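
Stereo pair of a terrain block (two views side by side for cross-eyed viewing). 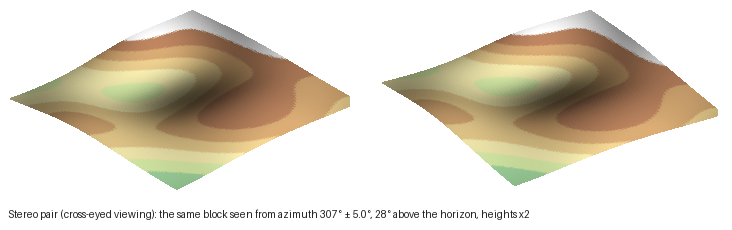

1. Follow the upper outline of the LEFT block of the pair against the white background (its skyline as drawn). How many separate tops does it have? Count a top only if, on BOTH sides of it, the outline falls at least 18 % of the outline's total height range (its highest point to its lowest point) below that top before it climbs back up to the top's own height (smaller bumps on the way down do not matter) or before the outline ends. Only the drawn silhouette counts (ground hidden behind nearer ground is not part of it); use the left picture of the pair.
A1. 1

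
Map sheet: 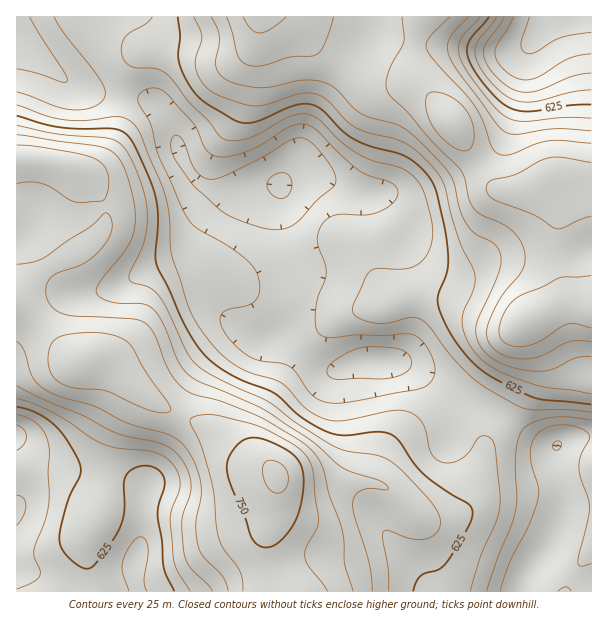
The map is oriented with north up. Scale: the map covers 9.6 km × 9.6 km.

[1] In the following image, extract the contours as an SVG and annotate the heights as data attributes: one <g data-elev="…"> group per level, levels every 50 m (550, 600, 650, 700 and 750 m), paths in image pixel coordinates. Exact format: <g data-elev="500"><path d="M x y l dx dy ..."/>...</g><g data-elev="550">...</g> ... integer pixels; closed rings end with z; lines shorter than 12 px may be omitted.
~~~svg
<g data-elev="550"><path d="M500 591l9-28 19-36 10-27 0-14-7-27 0-15 6-10 14-8 10-1 12 1 12 5 4 4 0 5-7 13-3 11 1 12 8 22 2 9-2 14-10 40 0 3 3 2 10-2"/><path d="M571 591l-5-4-8 4"/><path d="M333 379l-6-5 0-5 3-4 14-11 15-6 16-1 23 2 9 4 4 7 0 6-3 5-6 3-9 3-13 2z"/><path d="M264 228l-23-7-14-7-32-27-22-32-2-11 2-7 4-2 5 4 13 31 8 7 7 2 9-1 14-6 28-14 33-19 11 0 10 7 18 24 3 9-1 6-17 14-18 20-7 6-14 5z"/><path d="M591 54l-22 5-35 19-10 2-9-3-8-5-7-7-4-6-1-6 2-8 11-18 5-10"/><path d="M30 17l34 55 3 9-5 1-24-9-21-4"/></g><g data-elev="600"><path d="M129 591l-6-18 0-12 3-9 6-9 5-5 4-1 5 3 2 8-4 31 3 12"/><path d="M470 591l11-36 14-31 5-17 0-13-5-44-1-7-3-5-5-2-6 1-11 15-7 6-10 5-10-1-5-2-5-5-9-30-5-8-7-4-7-2-9-1-50 10-18 0-10-4-11-7-18-20-7-6-32-11-17-9-11-9-12-13-12-18-8-14-18-55-2-38-4-22-24-58-6-10-7-7-9-2-36 4-24-2-14-4-28-10"/><path d="M17 415l13 4 11 9 6 12 2 13-1 54-3 14-11 30 0 6 6 12 0 6-7 7-16 7"/><path d="M591 90l-19 2-42 10-14-1-13-8-20-21-6-10-2-9 3-12 19-24"/><path d="M152 17l-6 7-15 8-6 6-4 10 3 12 8 7 23 1 12 6 22 28 19 18 14 18 11 3 13-2 14-6 30-16 9-3 9 0 10 5 23 22 15 11 16 9 30 8 9 5 8 9 6 12 7 30 0 14-4 13-6 9-11 6-12 2-22-1-8 4-16 33-1 6 3 4 10 6 13 3 11-1 22-6 11 3 9 8 22 30 18 19 18 13 32 17 12 3 31-1 27 3"/></g><g data-elev="650"><path d="M389 591l-1-22-5-29 0-7 3-3 3 1 18 7 10 2 9-1 7-3 6-6 1-9-2-9-8-11-28-30-13-11-12-5-29-4-13-4-39-24-27-21-51-24-21-13-11-14-18-40-9-15-9-8-18-5-3-4 1-7 14-31 3-26-1-15-5-17-8-21-8-13-8-7-9-4-51-4-40-9"/><path d="M17 399l16 4 20 10 49 31 15 4 36 4 11 4 7 6 7 11 2 10-1 8-7 16-2 9 3 42 4 13 13 20"/><path d="M591 118l-27-1-43 4-11-2-10-7-29-35-9-14-3-10 0-8 3-7 18-21"/><path d="M194 17l6 13 2 6-6 23 0 10 6 14 11 10 29 11 13 2 12-2 33-10 9-1 8 1 11 7 17 19 9 7 14 6 33 8 10 6 12 10 13 14 7 11 16 57 15 33 0 15-10 24-2 9 3 15 8 15 7 8 9 8 26 12 28 9 48 7"/></g><g data-elev="700"><path d="M353 591l-8-27-1-24-3-15-12-30-7-28-4-9-8-9-13-10-39-23-37-15-27-7-9-5-14-15-17-41-5-7-6-4-12-3-63-4-11-4-8-8-2-6-1-7 1-6 4-6 8-6 19-6 9-5 11-8 9-11 4-8 1-7-1-8-3-5-4 0-14 13-22 14-24 17-12 4-15 2"/><path d="M17 341l7 10 9 27 12 12 17 7 33 9 36 18 37 11 9 4 8 7 10 18 6 19 0 14-5 27 2 22 5 11 19 19 6 15"/><path d="M17 184l13-2 12 2 10 4 19 12 10 3 23-3 3-6 2-12-1-8-3-7-4-5-8-4-16-5-26-4-34-4"/><path d="M591 143l-40-2-15 3-27 11-8 0-6-3-4-7-9-26-8-14-40-45-7-10-1-6 3-6 21-21"/><path d="M226 17l13 41 7 6 11 2 10-1 23-8 21-1 6-2 8-10 8-27"/><path d="M402 17l2 24-16 33-2 10 2 8 4 6 16 15 24 28 28 29 5 9 4 21 5 9 8 6 19 8 9 6 9 10 5 10 1 11-3 10-21 27-12 24-2 12 3 11 5 6 9 5 11 3 10 1 17-3 28-15 21 1"/></g><g data-elev="750"><path d="M260 546l9 1 7-3 8-6 8-11 9-21 3-29-4-13-9-11-22-12-17-3-9 2-8 7-7 12-1 11 3 13 15 33 6 20 4 7z"/></g>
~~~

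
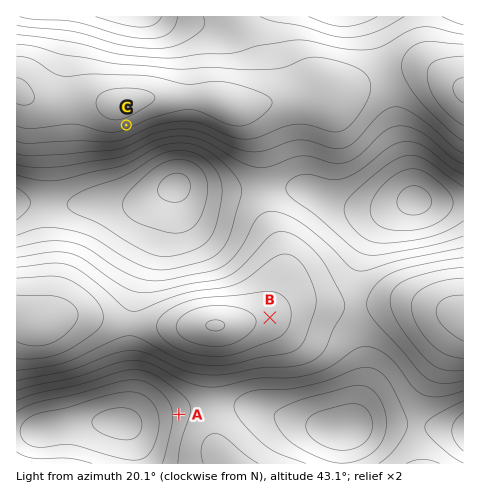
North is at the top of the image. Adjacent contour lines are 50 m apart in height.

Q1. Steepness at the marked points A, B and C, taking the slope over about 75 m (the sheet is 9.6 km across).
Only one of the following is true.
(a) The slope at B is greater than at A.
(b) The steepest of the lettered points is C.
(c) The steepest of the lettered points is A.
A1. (b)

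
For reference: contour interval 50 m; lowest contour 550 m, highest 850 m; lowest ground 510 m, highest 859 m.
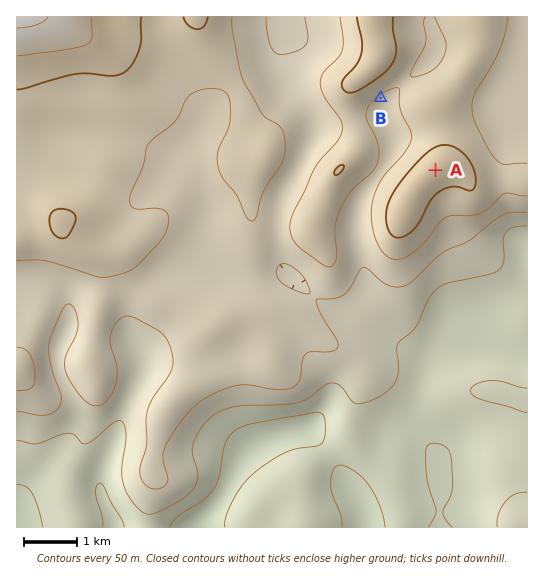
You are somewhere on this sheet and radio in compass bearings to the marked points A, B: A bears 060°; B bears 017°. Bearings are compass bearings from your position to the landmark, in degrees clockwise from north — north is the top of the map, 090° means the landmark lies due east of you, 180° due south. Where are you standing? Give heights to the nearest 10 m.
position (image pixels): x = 342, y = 224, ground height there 680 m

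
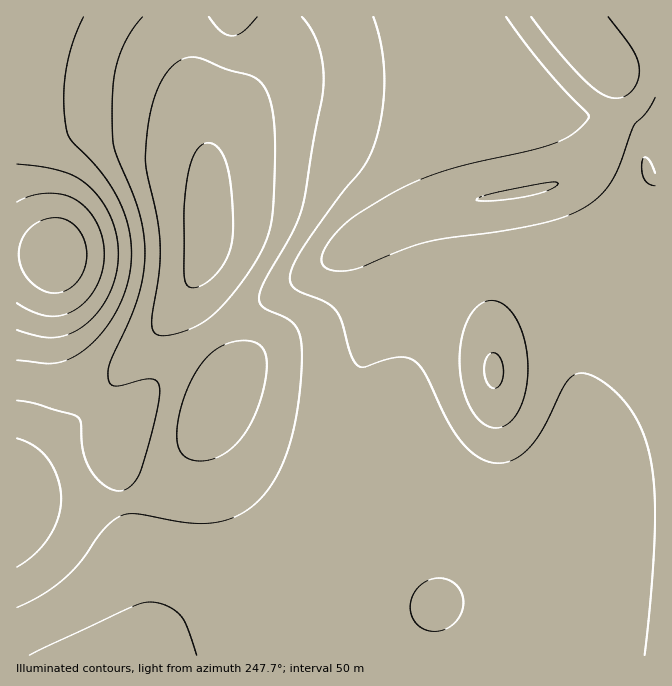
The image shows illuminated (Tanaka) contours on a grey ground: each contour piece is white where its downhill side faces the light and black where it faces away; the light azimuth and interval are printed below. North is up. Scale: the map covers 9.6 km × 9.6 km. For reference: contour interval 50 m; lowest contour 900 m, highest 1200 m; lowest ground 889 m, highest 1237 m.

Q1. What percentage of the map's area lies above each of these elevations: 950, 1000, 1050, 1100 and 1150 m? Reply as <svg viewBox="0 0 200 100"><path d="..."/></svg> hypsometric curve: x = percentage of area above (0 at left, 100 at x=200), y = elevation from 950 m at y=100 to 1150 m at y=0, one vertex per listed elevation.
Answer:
<svg viewBox="0 0 200 100"><path d="M181 100l-29-25-77-25-49-25-18-25"/></svg>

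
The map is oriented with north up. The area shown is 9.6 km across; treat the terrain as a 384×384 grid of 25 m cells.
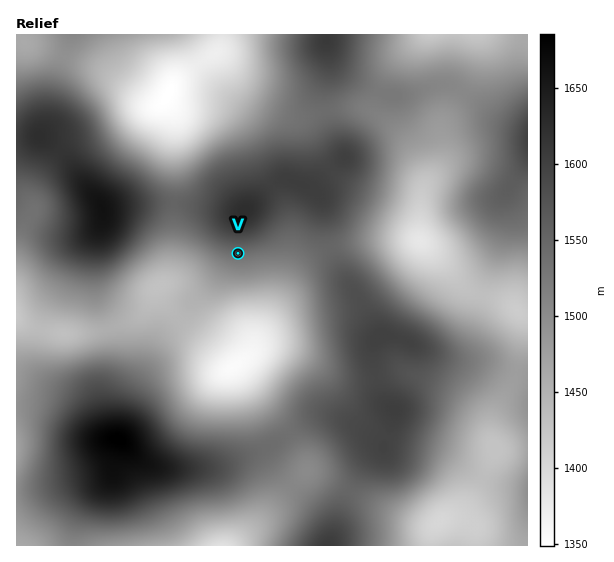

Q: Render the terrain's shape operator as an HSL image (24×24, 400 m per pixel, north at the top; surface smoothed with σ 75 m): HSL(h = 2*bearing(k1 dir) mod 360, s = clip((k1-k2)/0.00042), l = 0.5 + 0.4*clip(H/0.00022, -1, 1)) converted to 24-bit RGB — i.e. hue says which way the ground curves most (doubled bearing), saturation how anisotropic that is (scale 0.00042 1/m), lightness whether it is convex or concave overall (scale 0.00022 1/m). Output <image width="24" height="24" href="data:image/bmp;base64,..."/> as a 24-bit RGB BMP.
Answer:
<image width="24" height="24" href="data:image/bmp;base64,Qk32BgAAAAAAADYAAAAoAAAAGAAAABgAAAABABgAAAAAAMAGAAATCwAAEwsAAAAAAAAAAAAAgz5QY2pF6pcxoCcTlW8kfJJCZqiHmrqTf09rGzMzA3Q+BY5NPaZrwLyZ9ODX4rm9l3u3kLN+IU1PFzIuqH43XztBZDlU2mxEwE+RoGWLw0Nn3lh9zMinbrmRX5dPiIY7bzZJX5ReGKNeC2E5DXknIrkr4NGA6Y9msy8quDcFS0MVDCcXQ3IseEZfQFpxvmZ/zJTcto7TjGTZ5dvw6N7typDmx2/Se3nCXIHQmMTXZqjRJYqsFdCKGbR6qXtD/ykLwQMI6UUcw7tiGIF2HH1qPo6KOXu6RkHJsGanyWKdql5rrsBnz7qGt2PFytb3zNL/wMH/ubj2m3PmZVfDSrdrITs0PSki3l0wzYi54uDp5ODrSWvbG3uzJdfbJHKdMUaMOmQ2sUx6zZOx19ayx8eOp+3FX/rOUKLnh1rqwXzowmnyyXPqz3u5SyVjN1dlgM59l72xzr+mzaqFlVelRZqsNWpxKyY+HiseLKyiLs3YttPe3OHv293w4Ojrh9C1JVhoNF6FgmO/nVHa0Vbu/1XXzDvlbabVjtG4m2tuw4tk1quCoYl2VnN2PzNXNCNaRYuXW6GyK45qQsEtlNk5idVV1rZ522RHNHJVFGxhPl5uaz2Eqh2s8Eq23LbckKnMsGeppnGVqMO72MfMyHy4o0iePzlsIG+ZVZbEaIacXq3KbbHQvtmmjcVjpIQ94ZI7qJs3ECMSFiQPHCIRJC1KtYeq27a2uEeNszFJq8Rgcb1QtVM1yzszpFSRbWaqKZamK4ePbtXeUuXnPp/d2K7J1pS5yFO03ouP21ZZTyA5GTEZFUkgCjcjOXUoxkYWqgkWyZdMx9d5jmE9ml03psl3bJ3Pjo3VZZjbCmrmoZI6Ym0OIiwHTlYAlH8Fh2c502w68xlAszmCYYSSM3mAIUJDGi8YYDsjwaNartKZxrCgem3Jyevz1O/3XXbzf3rOjITEKDKXkyMQqT8PUEQdg7IKLqkDIncopnJRyzZ50Wt6nHJLOissKDotJEJITIuKpdCAmtJ1er96nuvWofHnh4zHhyaVpj0/hlQ1MxYnmUlmvmlzqXSguNR5RdswHoVgPmNtrVWn4FWT7UhpckJmOnZhHGxmKnxut9R/pNV/ffGQa++UQ5NdYRgiWBcikDkYjkYdNh8+XzpQyW4wpGIr9OYfxPYADC4KDCcQMz4eijEs3V5gxo+/Xm28LXqkGbSxe96XzPLPsPC+WLyTWCNnkyKAmhxwwh81yHUtMz5JLDuMwobR4Z/g5MO87+bFPYmVFUVTLT9DWFs8zbc+scdHTJNxRI23OLqtK+c1i/9JseYxUUQqJxUrVBY5eBY+vi8q36uHQFKDAJPzZ4XjyJDk8tnk8drbj3LZCg2+EyzNSk7L0aC618upSc+QLnSEiW9NrtodqPUAmKMINzIVHRMgKAwcZSQixMddus+Ido/EJnyCHhs7m2Q15u+R7+jXyo3kDx/7BBfqR2nnsrPl693u0LPlLByaVFyg0t/Bxb+RtJBqS2B+BiJ1FACeuqHkwdzTuM2yeK6SUyRHFRswcN9/0Pva0ujrtrLoUlH/PTX/kkjlgr6px8an7Wu/lyHXgMbVuMqoy3eJw6yUbYeuBhdbAEN3VJbT7d3s3rHMvHh+okOcF8/XjP+2mvKiZ8yinK3EH0HRGwCXxWL148LXpIGuu1fGu7DagnzKy06g3op4xNirg0ynMhdMDjUsDG0vl6Uyz19K+Cte0rDGatu+R+1AZfomF+lcTJaOXihdDBInNlR446qjzXC+uG60s6uLik2gt1jM6erh4sXhow/BiyfCQG3KJXKBNXk7k3lPxXOe5dngxa3Kotiyw/jCKKduGxMkWRQqHBIhFDQPgqERoVwxtFs4x3sjYVwxQbwvwOJf0Q46ow1iXaFcRmWSPDeVZ5qtRajGfJHHscu60tbi1O3f4cWqcA0uJA8QJzMXWTVgOmpFV64vO4tSq1Bj12Rctm9GkLkWbXcMYyghsmuQt42XREV1PXx+U9CjPqK6SbC/Zb6H1sp+67s1gA0EkAAmfz9DJ3FZHjtIULaagMmxOzSBfz9O1VM21F1E2aBjXMFiHN7meL/kq4vstYDzhrrkT7nVTn2sQ7KSNloo0FYD12cAUh4TnEdFtYx0WTQ+FkEgALkYNGw4RxtIhTNEu3RMzpFu1+WiiNqGMKp6GoZTMX6RlnjGuKrLTEe3gEyTibhBPDAjfVYn85VRok1Vemc/p1ApiDhOSLtDFZgeDyQZGSgwUKjBpaTU5NTn7+vcz8mfYYJjL4U+DGI9K11Cypo6VzNAczZD25Ml"/>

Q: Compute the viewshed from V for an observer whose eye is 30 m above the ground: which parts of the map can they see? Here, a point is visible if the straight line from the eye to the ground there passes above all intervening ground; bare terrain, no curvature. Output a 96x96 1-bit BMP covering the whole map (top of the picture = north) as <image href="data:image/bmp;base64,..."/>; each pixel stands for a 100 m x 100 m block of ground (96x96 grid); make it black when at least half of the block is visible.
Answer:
<image width="96" height="96" href="data:image/bmp;base64,Qk2+BAAAAAAAAD4AAAAoAAAAYAAAAGAAAAABAAEAAAAAAIAEAAATCwAAEwsAAAIAAAAAAAAA////AAAAAAAAAAAAAAAf8AAAAAAAAAAAAAAf+AAAAAAAAAAAAAAP/AAAAAAAAAAAAAAP/gAAAAAAAAAAAAAH/wAAAAAAAAAAAAAH/wAAAAAAAAAAAAAD/wAAAAAAAAAAAAAD/gAAAAAAAAAAAAAB/AAAAAAAAAAAAAAA/AAAAAAAAAAAAAAAAAAAAAAAAAAAAAAAAAAAAAAAAAAAAAAAAAAAAAAAAAAAAAAAAAAAAAAAAAAP/wAAAAAAAAAAAAB//8AAAAAAAAAAAAD///AAAAAAAAAAAAH///wAAAAAAAAAAAP///8AADAAAAAAAAf////AAfgAAAAAAB/////gAfgAAAAAAf/////wA/gAAAAAB//////4H/AAAAAAD//////+f/AAAAAAD/////////AAAAAAH/////////wAAAAAD/////////8AAAAAB/////////8AAAAAB/////////4AAAAAB/////////wAAAAAD/////////AAAAAH/////////+AAAAAf/////////8AAAAD//////////8AAAAD//////////8AAAAD//////////8AAAAD//////////8AAAAD//////////8AAAAD//////////+AAAAAYD/////////AAAAAAAf////////gAAAAAAf////////gAAAAAAf////////gAAAAAAf////////AAAAAAAf///////8AAAAAAAf///////4AAAAAAA////////wAAAAAAA////////wAAAAAAA////////gAAAAAAAf///////gAAAAAAAf///////gAAAAAAAf///////AAAAAAAAf///////AAAAAAAAf//////+AAAAAAAAP//////+AAAAAAAAP//////8AAAAAAAAP//////4AAAAAAAAP//////4AAAAB8AAP//////4AAAAH8AAH//w/x/4AAAAP8AAH//gPg/4AAAAfwAAH//AAA/4AAAAfgAAH/8AAAfwAAAA/AAAH/8AAAPwAAAAfAAAH/4AAAPgAAAAfAAAD/wAAAPAAAAAPAAAD/gAAAGAAAAAHgAAA+AAAAAAAAAADgAAAcAAAAAAAAAAA4AAAIAAAAAAAAAAAMAAAAAAAAAAAAAAAEAAAAAAAAAAAAAAAEAAAAAAAAAAAAAAAAAAQAAAAAAAAAAAAAAD4AAAAAAAAAAAAAAPwAAAAAAAAAAAAAA/gAAAAAAAAAAAAAD/gAAAAAAAAAAAAAD/AAAAAAAAAAAAAAA+AAAAAAAAAAAAAAAcAAAAAAAAAAAAAAAAAAAAAAAAAAAAAAAAAAAAAAAAAAAAAAAAAAAAAAAAAAAAAAAAAAAAAAAAAAAAAAAAAAAAAAAAAAAAAAAAAAAAAAAAAAAAAAAAAAAAAAAAAAAAAAAAAAAAAAAAAAAAAAAAAAAAAAAAAAAAAAAAAAAAAAAAAAAAAAAAAAAAAAAAAAAAAAAAAAAAAAAAAAAAAAAAAAAAAAAAAAAAAAAAAAAAAAAAAAAAAAAAAAAAAAAAAAAAAA="/>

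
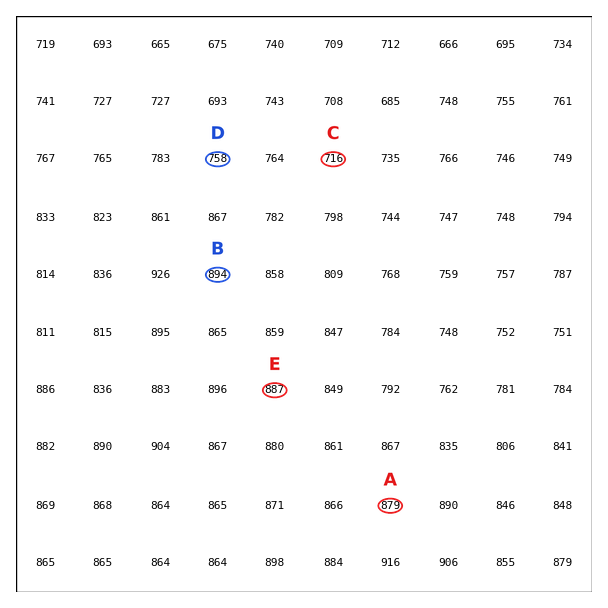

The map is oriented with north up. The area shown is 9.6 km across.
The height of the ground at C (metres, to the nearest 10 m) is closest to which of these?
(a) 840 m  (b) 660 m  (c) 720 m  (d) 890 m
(c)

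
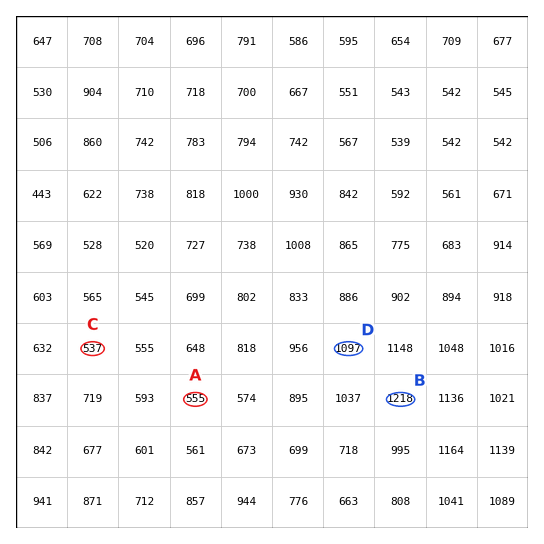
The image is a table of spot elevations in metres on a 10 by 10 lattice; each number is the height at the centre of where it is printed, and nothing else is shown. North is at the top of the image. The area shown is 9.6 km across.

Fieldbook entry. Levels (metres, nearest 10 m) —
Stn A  550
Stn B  1220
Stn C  540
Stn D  1100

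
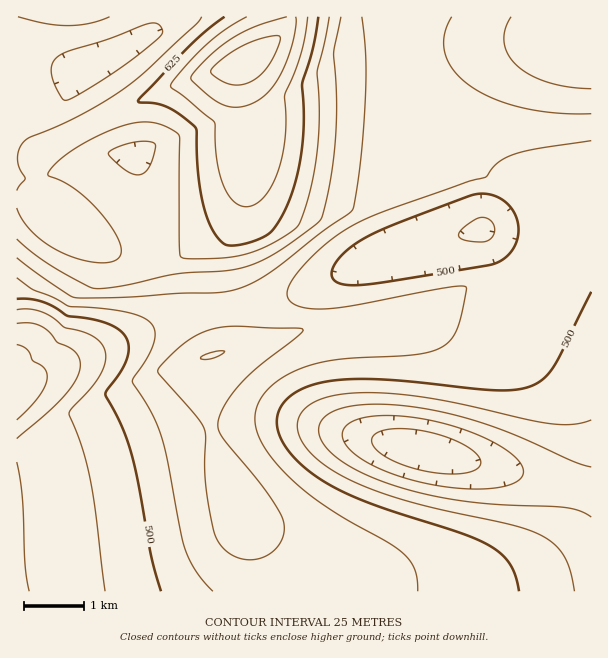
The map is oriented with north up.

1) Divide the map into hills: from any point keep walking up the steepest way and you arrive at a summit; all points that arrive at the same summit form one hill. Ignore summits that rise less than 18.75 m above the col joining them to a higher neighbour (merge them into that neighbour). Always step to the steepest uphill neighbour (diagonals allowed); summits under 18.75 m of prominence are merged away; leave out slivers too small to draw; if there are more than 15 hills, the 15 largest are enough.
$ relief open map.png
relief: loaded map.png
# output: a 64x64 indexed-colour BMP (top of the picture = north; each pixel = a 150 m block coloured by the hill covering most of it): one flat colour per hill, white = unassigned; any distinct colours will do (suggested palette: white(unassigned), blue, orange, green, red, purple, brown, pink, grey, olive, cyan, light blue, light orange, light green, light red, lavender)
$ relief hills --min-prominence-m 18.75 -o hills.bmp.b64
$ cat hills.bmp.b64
<image width="64" height="64" href="data:image/bmp;base64,Qk12CAAAAAAAAHYAAAAoAAAAQAAAAEAAAAABAAQAAAAAAAAIAAATCwAAEwsAABAAAAAAAAAA////ALR3HwAOf/8ALKAsACgn1gC9Z5QAS1aMAMJ34wB/f38AIr28AM++FwDox64AeLv/AIrfmACWmP8A1bDFABEREREREREREREREREREREREREREREREREREREREREREREREREREREREREREREREREREREREREREREREREREREREREREREREREREREREREREREREREREREREREREREREREREREREREREREREREREREREREREREREREREREREREREREREREREREREREREREREREREREREREREREREREREREREREREREREREREREREREREREREREREREREREREREREREREREREREREREREREREREREREREREREREREREREREREREREREREREREREREREREREREREREREREREREREREREREREREREREREREREREREREREREREREREREREREREREREREREREREREREREREREREREREREREREREREREREREREREREREREREREREREREREREREREREREREREREREREREREREREREREREREREREREREREREREREREREREREREREREREREREREREREREREREREREREREREREREREREREREREREREREREREREREREREREREREREREREREREREREREREREREREREREREREREREREREREREREREREREREREREREREREREREREREREREREREREREREREREREREREREREREREREREREREREREREREREREREREREREREREREREREREREREREREREREREREREREREREREREREREREREREREREREREREREREREREREREREREREREREREREREREREREREREREREREREREREREREREREREREREREREREREREREREREREREREREREREREREREREREREREREREREREREREREREREREREREREREREREREREREREREREREREREREREREREREREREREREREREREREREREREREREREREREREREREREREREhERERERERERERERERERERERERERERERERERERERERESIhERERERERERERERERERERERERERERERERERERERERIiIiEREREREREREREREREREREREREREREREREREREREiIiIiERERERERERERERERERERERERERERERERERERESIiIiIiIRERERERERERERERERERERERERERERERERERIiIiIiIiIREREREREREREREREREREREREREREREREREiIiIiIiIiIhERERERERERERERERERERERERERERERESIiIiIiIiIiIhERERERERERERERERERERERERERERERIiIiIiIiIiIiIiIiEREREREREREREREREREREREREREiIiIiIiIiIiIiIiIiIiERERERERERERERERERERERESIiIiIiIiIiIiIiIiIiIiIRERERERERERERERERERERIiIiIiIiIiIiIiIiIiIiIiIREREREREREREREREREREiIiIiIiIiIiIiIiIiIiIiIiIRERERERERERERERERESIiIiIiIiIiIiIiIiIiIiIiIiIhERERERERERERERERIiIiIiIiIiIiIiIiIiIiIiIiIiIiEREREREREREREzMiIiIiIiIiIiIiIiIiIiIiIiIiIiIiIRERERERETMzMyIiIiIiIiIiIiIiIiIiIiIiIiIiIiIiIiERERMzMzMzIiIiIiIiIiIiIiIiIiIiIiIiIiIiIiIiIiIzMzMzMzMiIiIiIiIiIiIiIiIiIiIiIiIiIiIiIiIiIjMzMzMzMyIiIiIiIiIiIiIiIiIiIiIiIiIiIiIiIiIiMzMzMzMzIiIiIiIiIiIiIiIiIiIiIiIiIiIiIiIiIiIzMzMzMzMiIiIiIiIiIiIiIiIiIiIiIiIiIiIiIiIiIjMzMzMzMyIiIiIiIiIiIiIiIiIiIiIiIiIiIiIiIiIiMzMzMzMzIiIiIiIiIiIiIiIiIiIiIiIiIiIiIiIiIiIzMzMzMzMiIiIiIiIiIiIiIiIiIiIiIiIiIiIiIiIiMzMzMzMzMyIiIiIiIiIiIiIiIiIiIiIiIiIiIiIiIiMzMzMzMzMzIiIiIiIiIiIiIiIiIiIiIiIiIiIiIiIjMzMzMzMzMzMiIiIiIiIiIiIiIiIiIiIiIiIiIiIiIjMzMzMzMzMzMyIiIiIiIiIiIiIiIiIiIiIiIiIiIiIiMzMzMzMzMzMzIiIiIiIiIiIiIiIiIiIiIiIiIiIiIiMzMzMzMzMzMzMiIiIiIiIiIiIiIiIiIiIiIiIiIiIiMzMzMzMzMzMzMyIiIiIiIiIiIiIiIiIiIiIiIiIiIiIzMzMzMzMzMzMzIiIiIiIiIiIiIiIiIiIiIiIiIiIiIjMzMzMzMzMzMzMiIiIiIiIiIiIiIiIiIiIiIiIiIiIjMzMzMzMzMzMzMyIiIiIiIiIiIiIiIiIiIiIiIiIiIiMzMzMzMzMzMzMzIiJEREIiIiIiIiIiIiIiIiIiIiIiIzMzMzMzMzMzMzNEREREREIiIiIiIiIiIiIiIiIiIiIjMzMzMzMzMzMzM0REREREREIiIiIiIiIiIiIiIiIiIiMzMzMzMzMzMzMzRERERERERCIiIiIiIiIiIiIiIiIiIzMzMzMzMzMzMzNEREREREREQiIiIiIiIiIiIiIiIiIjMzMzMzMzMzMzM0REREREREREIiIiIiIiIiIiIiIiIiMzMzMzMzMzMzMz"/>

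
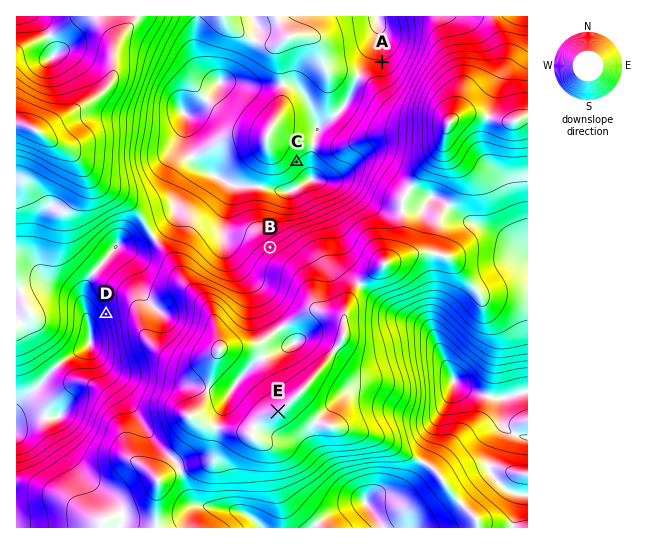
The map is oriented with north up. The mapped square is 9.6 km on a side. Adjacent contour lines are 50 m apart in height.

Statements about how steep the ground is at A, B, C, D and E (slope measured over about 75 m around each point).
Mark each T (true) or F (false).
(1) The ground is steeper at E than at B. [F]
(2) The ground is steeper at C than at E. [T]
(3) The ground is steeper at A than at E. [T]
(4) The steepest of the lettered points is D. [T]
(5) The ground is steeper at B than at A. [T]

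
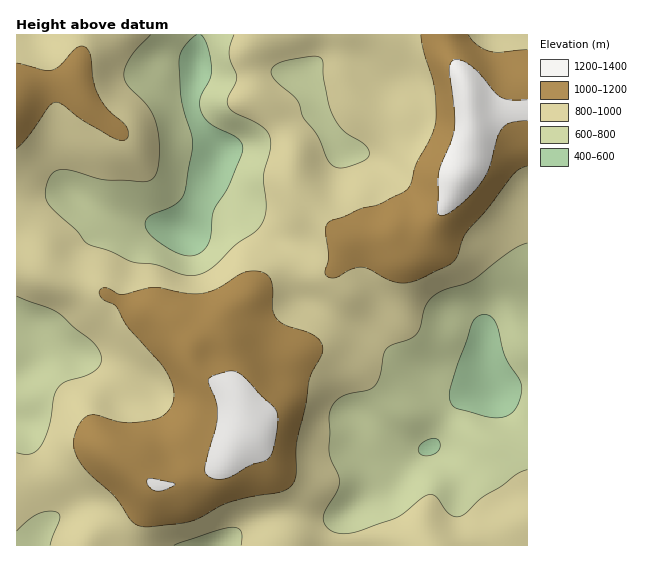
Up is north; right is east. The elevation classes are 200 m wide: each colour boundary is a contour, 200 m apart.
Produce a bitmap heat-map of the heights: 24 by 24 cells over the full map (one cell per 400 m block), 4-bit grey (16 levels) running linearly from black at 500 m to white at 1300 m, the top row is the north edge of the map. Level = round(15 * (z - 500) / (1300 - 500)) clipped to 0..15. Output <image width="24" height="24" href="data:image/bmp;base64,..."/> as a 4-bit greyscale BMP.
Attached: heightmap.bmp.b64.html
<image width="24" height="24" href="data:image/bmp;base64,Qk2WAQAAAAAAAHYAAAAoAAAAGAAAABgAAAABAAQAAAAAACABAAATCwAAEwsAABAAAAAAAAAAAAAAABEREQAiIiIAMzMzAERERABVVVUAZmZmAHd3dwCIiIgAmZmZAKqqqgC7u7sAzMzMAN3d3QDu7u4A////AFV4mYdlZ4dmZ4h3eGZnmruod3dkRWdmd2Z4rN3MuphlREVVZmeKzd3d3LhlQzNEVlabzMze7shlQyI0VUaKuqvN7sllRDIjM0V5iJrN7splREMhEkVnd4rN7LqGZUMhEjRVZ5vd27qYZUMhEkRFeazdy6qYZlQxE0RnmrzMypmHd2UyI2eJmrurupiIiHVDM4mJmId4qpmZmah2RIh3ZUM1iIiaq7unZXdlQyETVniaq8y4dmZUQyESRXmZq73ah2VEREISNYmImaztqHZWZ2MRNYh2d5zuyYd4mWMRJHdlZ4vv26iZmWMiNWZWZ4nf3bmamFIkZ2ZmZ4nf7bqqdUIUZmVmZnne3ZmpdUITZmVmZ4rdu3eZhkMkZ3dneIvKmQ=="/>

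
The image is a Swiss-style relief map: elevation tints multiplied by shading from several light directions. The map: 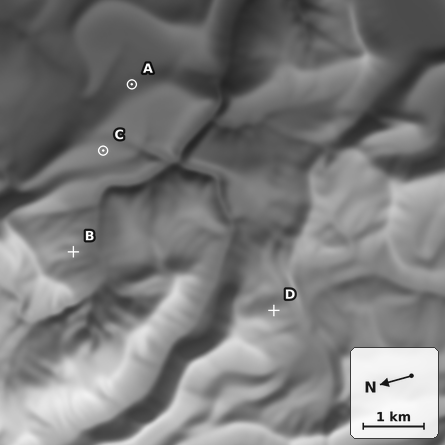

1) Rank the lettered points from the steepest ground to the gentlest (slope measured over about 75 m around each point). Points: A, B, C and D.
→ B D A C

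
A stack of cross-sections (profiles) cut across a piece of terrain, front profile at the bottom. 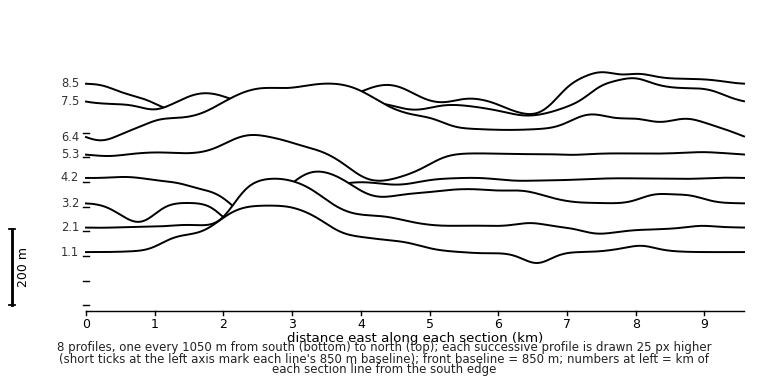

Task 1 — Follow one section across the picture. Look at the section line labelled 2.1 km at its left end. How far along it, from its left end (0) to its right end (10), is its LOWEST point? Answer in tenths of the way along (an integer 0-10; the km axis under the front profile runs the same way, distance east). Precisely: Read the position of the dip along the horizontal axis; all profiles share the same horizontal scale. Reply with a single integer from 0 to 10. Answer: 8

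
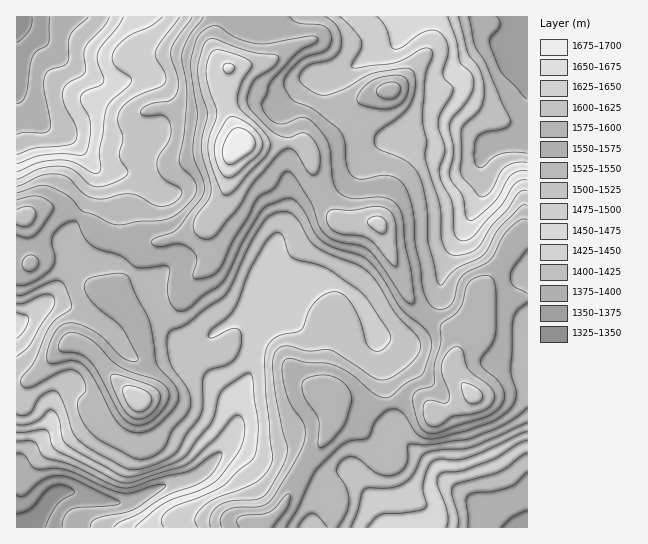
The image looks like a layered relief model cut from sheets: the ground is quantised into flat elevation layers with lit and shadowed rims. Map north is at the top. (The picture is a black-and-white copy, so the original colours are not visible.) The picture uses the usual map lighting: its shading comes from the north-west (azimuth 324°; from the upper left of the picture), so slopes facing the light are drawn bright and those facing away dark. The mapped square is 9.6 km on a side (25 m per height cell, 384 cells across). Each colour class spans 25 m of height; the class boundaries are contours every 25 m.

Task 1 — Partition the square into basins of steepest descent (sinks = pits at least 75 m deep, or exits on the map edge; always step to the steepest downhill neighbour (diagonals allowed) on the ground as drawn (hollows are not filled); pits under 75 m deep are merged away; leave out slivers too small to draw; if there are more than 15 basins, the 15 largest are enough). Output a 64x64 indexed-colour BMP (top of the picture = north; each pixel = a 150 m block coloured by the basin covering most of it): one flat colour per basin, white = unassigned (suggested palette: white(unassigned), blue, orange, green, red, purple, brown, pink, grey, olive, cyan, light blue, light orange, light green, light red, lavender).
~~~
<image width="64" height="64" href="data:image/bmp;base64,Qk12CAAAAAAAAHYAAAAoAAAAQAAAAEAAAAABAAQAAAAAAAAIAAATCwAAEwsAABAAAAAAAAAA////ALR3HwAOf/8ALKAsACgn1gC9Z5QAS1aMAMJ34wB/f38AIr28AM++FwDox64AeLv/AIrfmACWmP8A1bDFABEREREREREREREREREREUREREREREREREREREREREREEREREREREREREREREREREUREREREREREREREREREREQRERERERERERERERERERERFERERERERERERERERERERBERERERERERERERERERERERREREREREREREREREREREERERERERERERERERERERERFEREREREREREREREREREQRERERERERERERERERERERERRERERERERERERERERERBERERERERERERERERERERERFEREREREREREREREREREERERERERERERERERERERERERREREREREREREREREREQREREREREREREREREREREREREURERERERERERERERERBERERERERERERERERERERERERREREREREREREREREREEREREREREREREREREREREREREUREREREREREREREREQRERERERERERERERERERERERERFERERERERERERERERBEREREREREREREREREREREREREUREREREREREREREREERERERERERERERERERERERERERREREREREREREREREQRERERERERERERERERERERERERFERERERERBFERERERBEREREREREREREREREREREREREUREERRERBERFEREREERERERERERERERERERERERERERERERERERERERREREQRERERERERERERERERERERERERERERERERERERRERERBERERERERERERERERERERERERERERERERERERREREREERERERERERERERERERERERERERERERERERERFEREREQREREREREREREREREREREREREREREREREREREURERERBERERERERERERERERERERERERERERERERERERREREREERERERERERERERERERERERERERERERERERERFEREREQRERERERERERERERERERERERERERERERERERERRERERBERERERERERERERERERERERERERERERERERERJEREREERERERERERERERERERERERERERERERERERESIiREREQREREREREREREREREREREREREREREREREREiIiJERERBEREREREREREREREREREREREREREREREREiIiIkREREEREREREREREREREREREREREREREREREREiIiIiIRFEQRERERERERERERERERERERERERERERERESIiIiIhERERERERERERERERERERERERERERERERERESIiIiIiIRERERERERERERERERERERERERERERERERERIiIiIiIhEREREREREREREREREREREREREREREREREREiIiIiIiIREREREREREREREREREREREREREREREREREiIiIiIiIiERERERERERERERERERERERERERERERERESIiIiIiIiIRERERERERERERERERERERERERERERERESIiIiIiIiIiERERERERETMzMzMxERERERERERERERERIiIiIiIiIiIhEREREREzMzMzMzMxEREREREREREREREiIiIiIiIiIiIREREREzMzMzMzMzMRERERERERESIiIiIiIiIiIiIiIjMRERMzMzMzMzMzMzERERERERESIiIiIiIiIiIiIiIiMzMzMzMzMzMzMzMzMRERERERERIiIiIiIiIiIiIiIiIzMzMzMzMzMzMzMzMzERERERERIiIiIiIiIiIiIiIiIjMzMzMzMzMzMzMzMzMREREREREiIiIiIiIiIiIiIiIiMzMzMzMzMzMzMzMzMxEREREREiIiIiIiIiIiIiIiIiIzMzMzMzMzMzMzMzMzMRERERESIiIiIiIiIiIiIiIiIjMzMzMzMzMzMzMzMzMxERERERIiIiIiIiIiIiIiIiIiMzMzMzMzMzMzMzMzMzEREREREiIiIiIiIiIiIiIiIiIzMzMzMzMzMzMzMzMzMxEREREiIiIiIiIiIiIiIiIiIjMzMzMzMzMzMzMzMzMzIiIiIiIiIiIiIiIiIiIiIiIiMzMzMzMzMzMzMzMzMzMiIiIiIiIiIiIiIiIiIiIiIiIzMzMzMzMzMzMzMzMzMiIiIiIiIiIiIiIiIiIiIiIiIjMzMzMzMzMzMzMzMzMyIiIiIiIiIiIiIiIiIiIiIiIiMzMzMzMzMzMzMzMzMyIiIiIiIiIiIiIiIiIiIiIiIiIzMzMzMzMzMzMzMzMzIiIiIiIiIiIiIiIiIiIiIiIiIjMzMzMzMzMzMzMzMzMiIiIiIiIiIiIiIiIiIiIiIiIiMzMzMzMzMzMzMzMzMyIiIiIiIiIiIiIiIiIiIiIiIiIzMzMzMzMzMzMzMzMzIiIiIiIiIiIiIiIiIiIiIiIiIjMzMzMzMzMzMzMzMzMiIiIiIiIiIiIiIiIiIiIiIiIiMzMzMzMzMzMzMzMzMiIiIiIiIiIiIiIiIiIiIiIiIiIzMzMzMzMzMzMzMzMyIiIiIiIiIiIiIiIiIiIiIiIiIjMzMzMzMzMzMzMzMzIiIiIiIiIiIiIiIiIiIiIiIiIiMzMzMzMzMzMzMzMzMiIiIiIiIiIiIiIiIiIiIiIiIiIzMzMzMzMzMzMzMzMyIiIiIiIiIiIiIiIiIiIiIiIiIjMzMzMzMzMzMzMzMzIiIiIiIiIiIiIiIiIiIiIiIiIi"/>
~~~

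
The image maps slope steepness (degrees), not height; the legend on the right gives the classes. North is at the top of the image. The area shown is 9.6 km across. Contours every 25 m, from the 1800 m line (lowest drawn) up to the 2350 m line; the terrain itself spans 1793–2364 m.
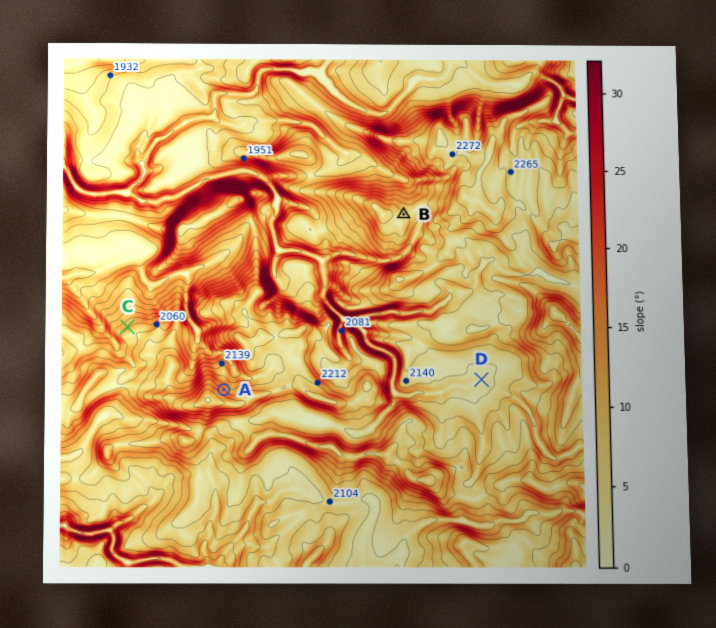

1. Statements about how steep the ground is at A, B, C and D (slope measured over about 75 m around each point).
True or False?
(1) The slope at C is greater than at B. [True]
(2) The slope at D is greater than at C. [False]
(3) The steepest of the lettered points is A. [True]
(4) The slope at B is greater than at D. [True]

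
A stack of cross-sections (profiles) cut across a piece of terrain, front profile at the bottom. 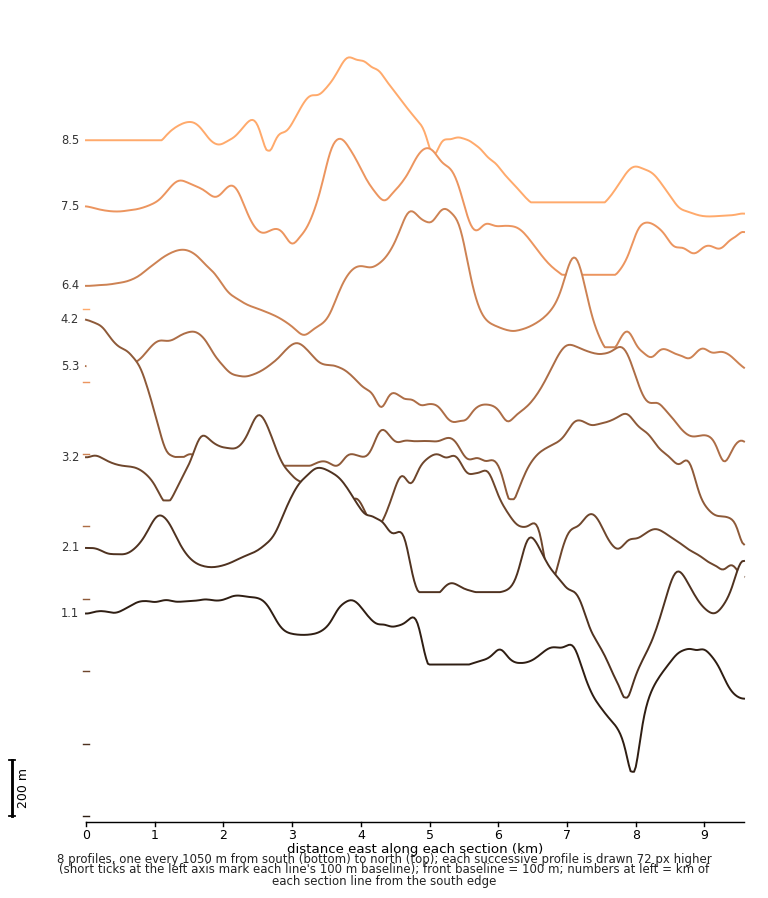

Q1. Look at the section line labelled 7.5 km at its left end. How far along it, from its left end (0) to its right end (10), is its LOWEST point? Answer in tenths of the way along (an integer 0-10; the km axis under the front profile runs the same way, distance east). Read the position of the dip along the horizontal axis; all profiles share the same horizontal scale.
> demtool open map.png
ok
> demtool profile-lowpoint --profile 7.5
8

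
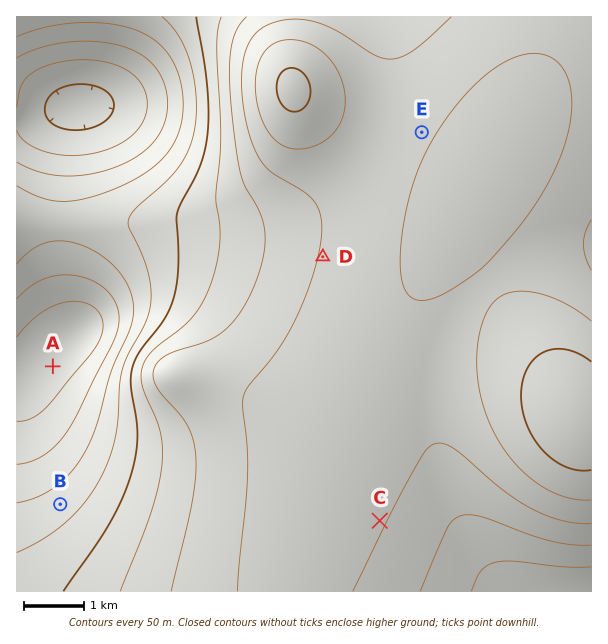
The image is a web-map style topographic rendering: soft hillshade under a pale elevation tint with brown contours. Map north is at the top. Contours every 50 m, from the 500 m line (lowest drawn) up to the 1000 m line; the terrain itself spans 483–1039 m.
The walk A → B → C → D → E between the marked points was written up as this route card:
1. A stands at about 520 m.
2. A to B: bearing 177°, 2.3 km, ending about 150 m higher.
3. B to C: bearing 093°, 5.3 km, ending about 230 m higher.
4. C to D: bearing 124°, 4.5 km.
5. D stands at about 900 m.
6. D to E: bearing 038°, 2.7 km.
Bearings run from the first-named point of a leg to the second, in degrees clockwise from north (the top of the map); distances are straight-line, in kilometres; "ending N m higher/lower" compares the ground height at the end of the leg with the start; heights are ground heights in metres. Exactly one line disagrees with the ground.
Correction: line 4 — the bearing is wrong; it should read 348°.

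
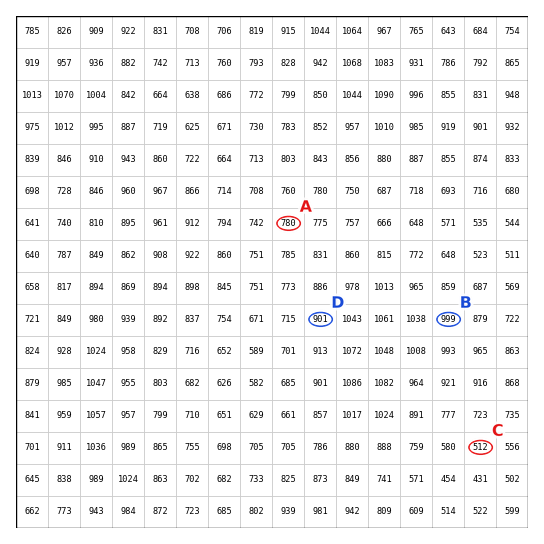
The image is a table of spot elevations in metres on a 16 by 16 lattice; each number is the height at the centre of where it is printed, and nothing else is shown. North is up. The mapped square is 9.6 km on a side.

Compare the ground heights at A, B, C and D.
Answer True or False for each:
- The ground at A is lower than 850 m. True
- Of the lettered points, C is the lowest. True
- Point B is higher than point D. True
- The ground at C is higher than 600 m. False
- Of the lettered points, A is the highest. False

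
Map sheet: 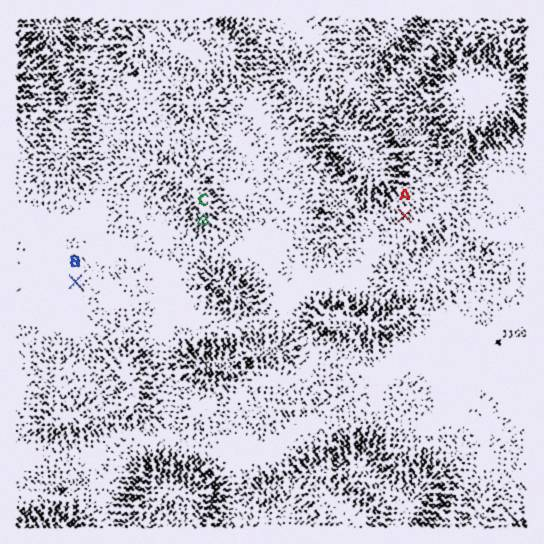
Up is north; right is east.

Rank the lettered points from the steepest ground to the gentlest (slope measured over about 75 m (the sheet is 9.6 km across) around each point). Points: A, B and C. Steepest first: C A B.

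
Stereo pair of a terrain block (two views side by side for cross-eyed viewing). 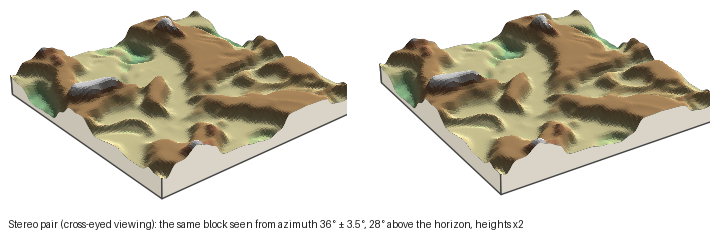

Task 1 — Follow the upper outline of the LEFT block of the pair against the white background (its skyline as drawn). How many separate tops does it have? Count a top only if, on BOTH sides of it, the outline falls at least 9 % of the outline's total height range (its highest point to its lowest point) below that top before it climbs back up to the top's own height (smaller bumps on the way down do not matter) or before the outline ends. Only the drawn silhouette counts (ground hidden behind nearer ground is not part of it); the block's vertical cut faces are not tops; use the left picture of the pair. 3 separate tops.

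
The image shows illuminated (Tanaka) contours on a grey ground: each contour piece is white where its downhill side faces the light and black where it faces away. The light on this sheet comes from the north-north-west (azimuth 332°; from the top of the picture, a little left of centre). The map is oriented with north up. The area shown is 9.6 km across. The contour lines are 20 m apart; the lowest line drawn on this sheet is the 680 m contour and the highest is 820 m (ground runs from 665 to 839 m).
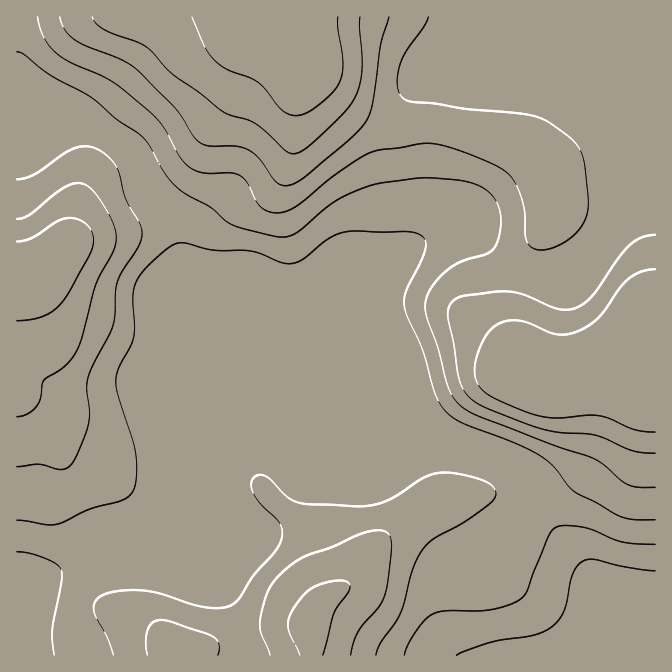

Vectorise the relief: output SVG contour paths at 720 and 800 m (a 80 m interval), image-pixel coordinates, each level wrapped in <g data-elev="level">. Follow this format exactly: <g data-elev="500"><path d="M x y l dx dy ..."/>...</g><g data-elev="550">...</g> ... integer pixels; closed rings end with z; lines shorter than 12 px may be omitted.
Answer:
<g data-elev="720"><path d="M376 655l4-12 20-29 12-42 9-20 13-13 31-17 27-20 3-5 1-5-3-5-4-4-11-5-16-4-14-1-11 0-15 6-25 16-12 6-15 5-15 0-47-2-11-2-10-5-20-20-5-2-5 0-3 3-3 4 2 10 7 11 19 19 3 6 0 9-6 13-22 25-15 24-10 7-14 2-18-2-35-12-17-3-23 0-19 4-8 7-1 8 3 8 11 20 5 17"/><path d="M17 520l30 5 10-1 33-15 32-9 6-3 5-5 3-15 0-24-4-15-14-45-2-15 3-11 11-20 4-10 1-12-2-28 2-13 9-13 18-18 12-8 10-2 30 7 38 1 28 11 12 2 12-5 20-17 10-6 11-4 12-1 53 1 10 3 5 5 1 5-2 8-18 37-2 15 3 12 16 35 13 43 5 10 6 8 17 11 48 18 27 13 15 12 20 24 41 23 15 5 25 1"/></g><g data-elev="800"><path d="M92 17l4 6 9 7 40 16 27 28 27 18 21 18 9 4 18 5 8 4 30 27 9 4 10-4 14-12 27-27 10-14 5-14 2-15-2-51"/></g>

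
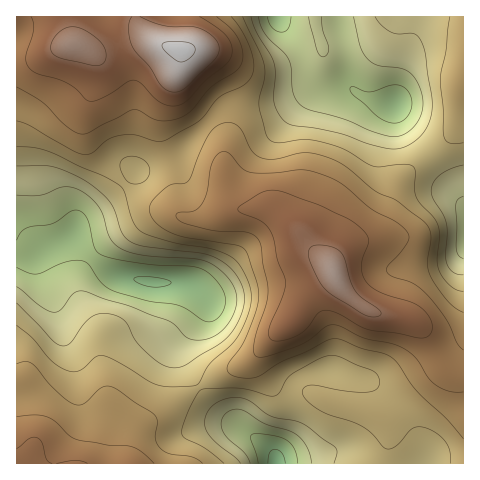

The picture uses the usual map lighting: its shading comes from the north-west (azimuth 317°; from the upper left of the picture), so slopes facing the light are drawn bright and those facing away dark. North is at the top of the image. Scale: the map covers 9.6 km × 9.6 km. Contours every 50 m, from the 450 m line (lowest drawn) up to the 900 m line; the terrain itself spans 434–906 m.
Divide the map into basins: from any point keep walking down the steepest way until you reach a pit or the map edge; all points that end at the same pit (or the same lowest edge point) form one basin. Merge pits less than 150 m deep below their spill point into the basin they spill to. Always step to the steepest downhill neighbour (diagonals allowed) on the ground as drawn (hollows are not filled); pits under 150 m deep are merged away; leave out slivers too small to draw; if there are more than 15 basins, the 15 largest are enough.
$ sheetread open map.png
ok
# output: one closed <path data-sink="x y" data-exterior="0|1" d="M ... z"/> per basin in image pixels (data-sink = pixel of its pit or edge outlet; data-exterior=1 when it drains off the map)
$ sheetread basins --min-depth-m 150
<path data-sink="152 281" data-exterior="0" d="M75 44l-13 2-28 13-18 3 0 319 5-1 2 3 5 42 6 20-3 8-10 11 106 0 6-25 10-15 71-46 37-18 44-42 9-18 29-24-4-12-19-18-6-9-23-21-11-8-40 2-22 8-19 1-41-15-15-11-33-33-14-22-1-23 10-35 1-18-8-12z"/><path data-sink="396 104" data-exterior="0" d="M463 16l-275 0 0 24-3 7-4 3 0 10-4 11 1 13 7 14 31 28 5 11 3 8 0 28 4 20 6 13 4 2 32 0 11 8 48 48 13 24 11 12 21 12 32 6 12 6 9 11 14 30 6 7 9 3 8 0z"/><path data-sink="277 463" data-exterior="1" d="M334 274l-30 26-9 18-44 42-37 18-71 46-10 15-5 24 335 1 1-88-12-2-11-9-14-30-9-11-12-6-38-8-15-10-11-12z"/>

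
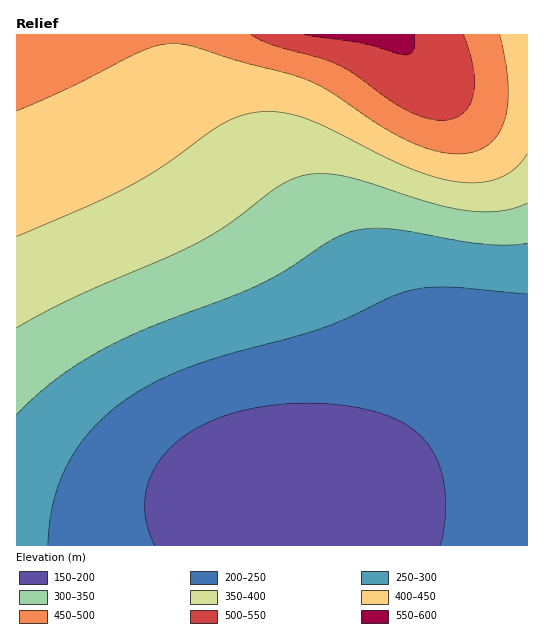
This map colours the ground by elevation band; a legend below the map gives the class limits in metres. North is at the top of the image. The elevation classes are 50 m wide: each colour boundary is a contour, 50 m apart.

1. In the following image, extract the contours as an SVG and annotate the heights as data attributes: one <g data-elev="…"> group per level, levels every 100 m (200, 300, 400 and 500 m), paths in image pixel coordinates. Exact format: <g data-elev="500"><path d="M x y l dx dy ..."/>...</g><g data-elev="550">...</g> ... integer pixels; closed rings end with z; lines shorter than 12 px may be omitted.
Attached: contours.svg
<g data-elev="200"><path d="M155 545l-6-13-3-13-1-14 1-13 4-13 5-12 8-11 10-11 25-17 32-14 37-8 40-3 38 3 33 7 27 11 18 15 14 20 7 25 1 29-4 32"/></g><g data-elev="300"><path d="M17 414l18-18 20-16 22-15 23-14 47-23 112-43 28-16 42-28 18-8 18-4 20-1 96 16 25 1 21-2"/></g><g data-elev="400"><path d="M17 237l72-31 37-18 36-21 59-42 16-8 17-4 24-1 27 6 22 10 79 39 27 9 22 6 23 1 20-4 16-10 13-15"/></g><g data-elev="500"><path d="M251 35l23 10 45 13 18 6 16 9 34 25 18 11 20 9 17 2 11-1 9-5 7-8 4-10 1-12-1-15-3-16-6-18"/></g>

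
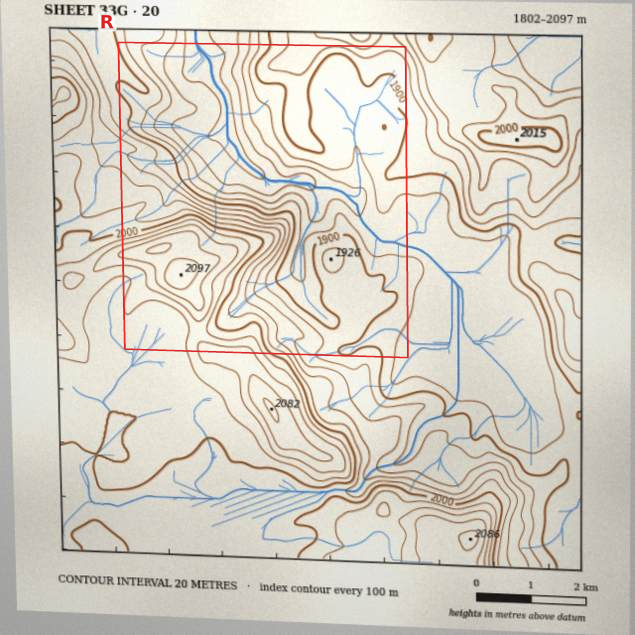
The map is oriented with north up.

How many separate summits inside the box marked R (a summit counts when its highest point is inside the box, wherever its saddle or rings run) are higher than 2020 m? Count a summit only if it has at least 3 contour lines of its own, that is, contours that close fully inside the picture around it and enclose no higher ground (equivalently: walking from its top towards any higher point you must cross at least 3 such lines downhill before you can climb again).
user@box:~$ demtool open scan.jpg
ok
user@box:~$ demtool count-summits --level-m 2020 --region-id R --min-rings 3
1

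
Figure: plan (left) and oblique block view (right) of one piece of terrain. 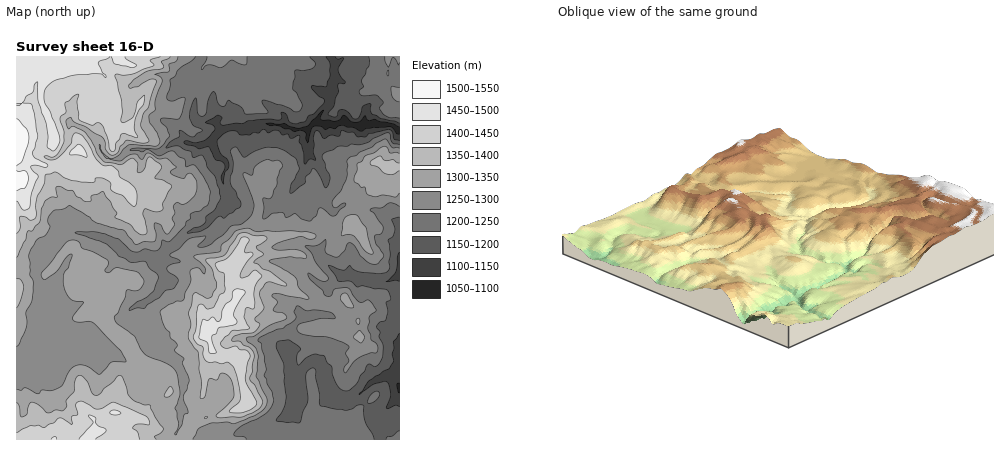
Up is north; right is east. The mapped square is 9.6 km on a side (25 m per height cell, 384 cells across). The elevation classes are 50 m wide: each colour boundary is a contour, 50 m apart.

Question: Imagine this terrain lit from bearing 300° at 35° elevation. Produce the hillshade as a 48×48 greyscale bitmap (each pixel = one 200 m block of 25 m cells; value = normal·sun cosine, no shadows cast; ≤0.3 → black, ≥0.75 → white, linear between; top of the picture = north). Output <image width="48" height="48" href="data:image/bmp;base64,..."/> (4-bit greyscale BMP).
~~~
<image width="48" height="48" href="data:image/bmp;base64,Qk32BAAAAAAAAHYAAAAoAAAAMAAAADAAAAABAAQAAAAAAIAEAAATCwAAEwsAABAAAAAAAAAAAAAAABEREQAiIiIAMzMzAERERABVVVUAZmZmAHd3dwCIiIgAmZmZAKqqqgC7u7sAzMzMAN3d3QDu7u4A////AMuryazJd4mGVme4Nol3mZqqqZiImZmJvMyrypvLiIh3d2a6VGdkR4mqqqmYiYeKu8yq3Ly7mIiHZoisp2ZSADaJmrupmoZ6qqy5vM3KvKiIh3iaq6y3EAFYmqq6q6doqquprN2pzbmaqXabl5vvowA3mqmZq8p1erqrvNypvKiJq6WMuIm/xjNHmal4h522RaqqvNyYvKh4q8d8yom9pTVnmqiJlkjKVJqqrNyYvLh4mrh7yoirckV4mqibp0R5hpmZq92prMmJmqiLynerUDV4maicuFVUZ5mZmrupq7qpqpmr23aKQCV4mImryWVkVpmZmZqqqqupiaqr3ZiaYBWJmYiau3VURniZmZmZqqqXmqmrvJeqhDWJmZiJq6dTRWeZmYmZqqmImqq92XRWVEVomIeIm6ZVVkaJqoiJqpmJmqq+/HUzQQJGm5iIm6ZGZ0aJqpiJqHiaqqmt/qlkRUMza8uZq6VGdlaImrqZmFe6q7us7buVVWeGR6qqqqZVZkaImqu6qVR7zMzN7N22VUV4d4iJqZh2VkR4qpmaqnVWnNze2+/ZVEZmeIibt3qXd1Rom6mImoZmSLzeut/bcyZ4d3ic2Iqqh2V4m7qZmph3VZvOys7bpjWIZ4d5upqZqmaaerqpmrqYd4q8u8y4q3Z4h4l1eYh3VWaMqKqpibq5ebu7vO2nWIiIiIdoeJhlMkZ62Zuph4mamby83e/aZFeIiGaIZ6l0M0VozZmpmImHdpzKvN/9hkaJmFeoV6p0MzRWjcmZmJqVVDjcqt//lmZ3iHabZqhVVDRWaLqImYqnRVNby63/2aiJiIZ7qJdFVURGd4iHd3moVoUkjMvv67y7qqqay5dmVYUjeImZmZmXZnZVVazN26uqqqur3Jh2ZoUiZ4mZq6qGd2VWZFnMzJmqqquqzZd3doQjZnmHiqqGd1VmVTSszJeKu6q7q7hlZmQkZ4mHiqmGiGZ2ZUScu5dnq6mturmHd1QkZ4iHerl3iYeIZlacu5dWi7mc7KqZiHUzaIh3eZiaiJmpdlfMu6dVasmb3rmZiIZVeJiIqYiLpmebdnfdzLl2Z7urvduZh1eIipiHib2b2Xd4l4m9zduXZqy7ve3KqkRYjMl0aGrLucqIqHq7q8yphq3LvO/7rFNZZdxjmhBWhWqYmbu6q7uqhq3Lu97+mGRKo51lrGJEMxNodZ7Ku7uqp73My77+c3VapHuIq4dVZmRnhkrJrMypmL2t26zvkYZpg1uYmohzVmdmd3iXVoiKhUmZqomqp7iJdGuomXiSJndVh1iYdVVHlSSnWFWZdrmZhmrKqWemFIlkiHiJmXd4mGJ8mGW7qHmYeHm6uXepEXqWeImZmZmIiIds2paLy4eHeHiauXesUEiYiImZmZmYiHZr7KmKzYeIZ3eIqGV8syWJl3mJmZmId3dYzLqqqpd5l2Znh2YydkVoqHiJmYiIeIdXu7u7l6l3mpmGaIhjIxJHmYdomZiIiIhny6q7qKqHeaqoeIiHVDI1ipdneJmIiIdozLu7qA=="/>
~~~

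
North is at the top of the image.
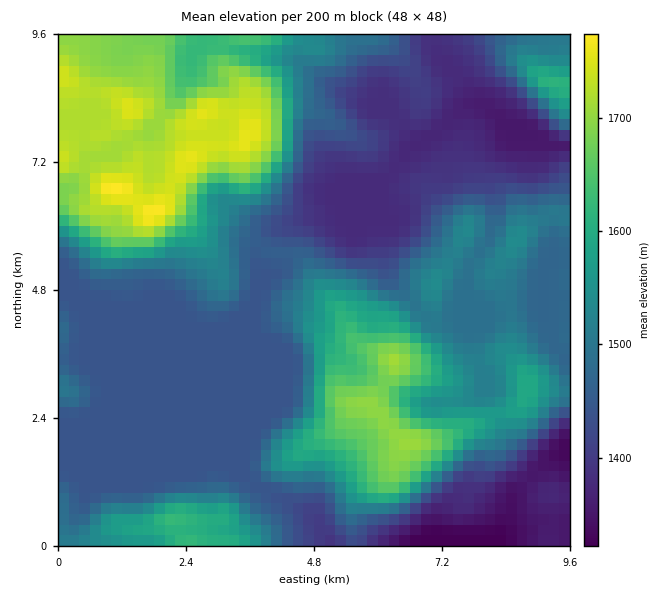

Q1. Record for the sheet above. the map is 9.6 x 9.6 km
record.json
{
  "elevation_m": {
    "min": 1320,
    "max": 1780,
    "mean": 1510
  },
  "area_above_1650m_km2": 15.9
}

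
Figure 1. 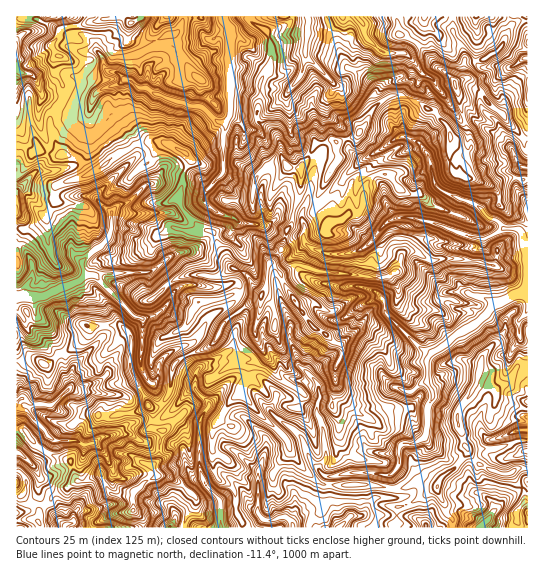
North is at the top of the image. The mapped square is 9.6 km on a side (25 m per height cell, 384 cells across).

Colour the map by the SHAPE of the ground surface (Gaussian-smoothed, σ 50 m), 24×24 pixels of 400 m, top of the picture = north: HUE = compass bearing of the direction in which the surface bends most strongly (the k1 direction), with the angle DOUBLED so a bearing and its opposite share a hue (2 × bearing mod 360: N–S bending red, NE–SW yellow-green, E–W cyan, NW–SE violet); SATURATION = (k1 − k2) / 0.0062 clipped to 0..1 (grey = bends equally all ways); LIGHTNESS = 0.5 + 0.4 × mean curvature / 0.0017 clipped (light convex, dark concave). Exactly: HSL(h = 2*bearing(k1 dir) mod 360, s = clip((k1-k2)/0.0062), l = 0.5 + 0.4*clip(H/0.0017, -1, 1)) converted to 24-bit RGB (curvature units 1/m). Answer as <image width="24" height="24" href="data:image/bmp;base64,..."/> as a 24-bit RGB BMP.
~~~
<image width="24" height="24" href="data:image/bmp;base64,Qk32BgAAAAAAADYAAAAoAAAAGAAAABgAAAABABgAAAAAAMAGAAATCwAAEwsAAAAAAAAAAAAAW82E2W14Bi0o3k16uFXwyvebp2LRD1mT3sNECA050+63egwRaSkOUrlOwIWtFk0hoYk/xLt6wj1vNEJ6v9R5PzGUH2p27tXKgN6Ws1bCzHy6LVx4H/Vi+cieRjMVNYGAzfPlMgEw6O2CTg7Ke6zIToJ4o2JtooLBW7K8YKveoV29udWQVKKRlUVKMjRlj9tciOtneC9ceMlui37nTQXKvpAf9crSSuDgMwAy0e2pjtmJExp6ukhaisqmyheuUKUSqowKAmIkx3uIh4S7zHenWEOtjbbgupnplzARZ+fg6Nm/BmIHuQj7oufH5E1LZxV4ADy91u+lozInI1Bl1cSddi2hPNfJhMTLV2LfDom7GOUYhTN/uWZgftK0vzXIi5sjz/XqMQIZ3p0H2poeH1EPd0oP3uOEs2LABSx157Cdq9LPciGIYulXxKguSyGAvr2DXFSpyn/JO8xeEhlPx9WZei9WhKgdANcBdQ4EAM0V02zhubPftq3eWimr0u6WQsxPDVfS23JQgSg8SOh/rS7NpN6AaBXLY6tZeLqvjn2z7LriBxgy5MG0S0WFvLOMWpHALx5r2+fBBS4SVmEYqT8nae9nLwMy6uCZbQZGJp9i0rSNuzalLKE/w+B0iQhdcdaPaJZvPykPcK8DLQ9Va5pXzpCPabCapV2CeXi85c69JCh62KawHkpcNf8ZACPO9trVD007yGRXXKV9qDtWj+k4MAUwd91S0ch4Xzo4XeHSRc/AExO7a37T3NumUKiapGLDPq/FtlCbyHexMJ1hlki+AHPB9cvRGHsVplDunuhlXCVr88owQf9wizSYctCZ9drCQVl3fNCbqRiiI2YbJHEvrWa27rzBD3RzHacrUx84mdXUwcTjiMjjcwCQFqsj7YPEP6F+8pORCh5E+4FbeAbvve+8JvQQrsQMzKDwfAdu6L80fzvFPNCHFkEi3q1gCBSrjyhuO9iTc7xQi2FJqhQI9BTHZveXE3Bn8NLsMYrLTRTE6Ouuag62yPTcdobk0aT7RP8SiwBob8GIScrCwkLawyucGVAb6iExNcVDnnY9JGMcf5UkexAAWt0l1C3DrUD/784GuHMiIquM+qduPuORRyQdsS0Lfr4A4ADpyfnobLKZizRLRzYQf2ZJqKtkKrGVsiTCxuS5cFDMHjmsx3/h1WOYFJAMHEgQiU48xb9qLjLLneZ77hxbbr3emJcXVmYRvEKDqmVP3Uu9oLLsrbvwsMXw/sfrRiaAt1qrxNCJai5qkLtJDj9Fw2Vv4rPLY2LGPcKmb91zNBa9See275+LQAlB2aKgi860ADMVntK4r6HRoIXZchkAMiEBRP8OlCWEyzSGyqiZWVOKy+bRCg47qNctf4YfzLYokt2+gQYOMgkBgZUAWucmRiShp7+GzGK0z7KnAzMALiYFQCUCm+L/yNr+rQBKLO9nGGiWupOAfsI1VRwI4hNpAKVHuKzq897MBSwuxsv5gE/g/6BoNXaRRME3mrZYW1CW3K+jcx+k1eD2hf/tMAwDOB0IhfuPZiVMIKFhcaw701jH4rvmFJF/76bSD0sqzsls4EFoADMwWLA/5YO3xGe7UKrJ15uHJn9au2XPnbrpX9w7JwAz2vHt1/TzcUjIHovvnoTGa47Ah768SnV33KvTL3OtvGyfe8y7xOTYDwZBZuKOq0rDc/XG3lajVZNv0WFaFFcNddYI4opuIQQv0OWuxa1mSJCrmgx3q7Nupk5uem9mZ216YHhdbouimcPKvoyQnaFzGw5K5QI4Q+oLJDT0eeSei7Xt9hnu6cvOEH1FUQUOMKCbyvHGuz5SeCNjauXLw8Zwk0i4jI10Q2WSgJ6VhrGVcKuTeV4wSQ4KEf99LylppeuOXB5oo9RHHXNQQoHB88vQfUCISHTB1fbuqQBEtySvhe71M0+EkcPkdR9brq2JNKBqKLc0lEsXPQYKzFBLot/YH76jLj5u28aNF1U3mb5jjSO3MjYZlst7uZDtM8jxpQAq9eeBR8i3MVSYwXiLLwQets2EXalfi7yEgA5njdF6JHCtb6V4rtysZC9xLEV93cGqh6vMD5+aihJimNjYYcqDsG+mjA9h//c2aOi351ONUGUYhMchTHvF5rO8p05/gS9Wkm+ze7Nza3Oqi7J6R5g/qS+uMKapsZg0tp+KIyxbiqmGjr1waB8teT8VE7R6g8xWmZQ0TD2O8cncRnG2MujBF9471CppxofWYX3S9dHbGZ2c0IKBy0zVLFuWskrCgtybxU9SKilkos2MtHldRR9nudmlZat9dDR6r82OKzBtuLVLyHba"/>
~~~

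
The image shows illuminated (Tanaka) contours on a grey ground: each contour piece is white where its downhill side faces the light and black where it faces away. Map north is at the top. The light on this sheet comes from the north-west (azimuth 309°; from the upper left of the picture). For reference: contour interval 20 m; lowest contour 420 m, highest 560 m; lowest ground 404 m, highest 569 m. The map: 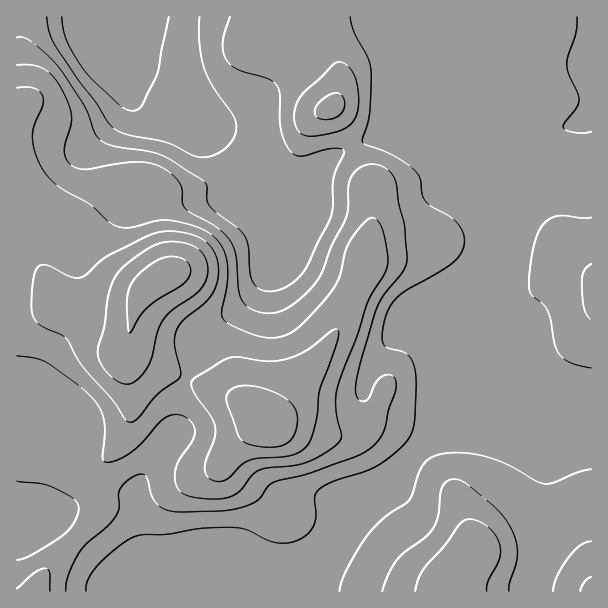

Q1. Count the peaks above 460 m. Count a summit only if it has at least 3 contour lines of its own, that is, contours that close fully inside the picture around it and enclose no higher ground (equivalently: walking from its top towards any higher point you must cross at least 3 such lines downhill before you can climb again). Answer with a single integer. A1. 1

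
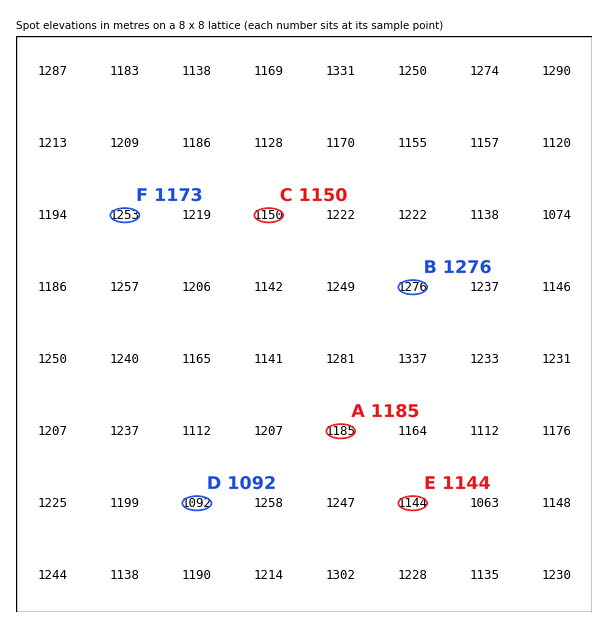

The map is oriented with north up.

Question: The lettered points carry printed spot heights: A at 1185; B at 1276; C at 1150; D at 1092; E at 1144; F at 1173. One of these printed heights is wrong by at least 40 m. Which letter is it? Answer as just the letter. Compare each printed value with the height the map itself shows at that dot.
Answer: F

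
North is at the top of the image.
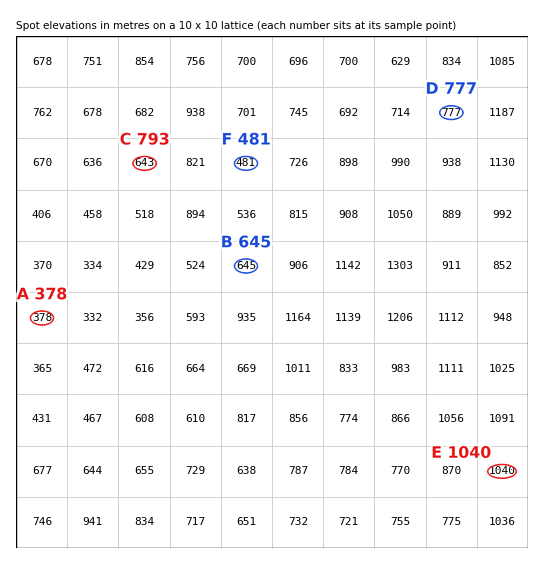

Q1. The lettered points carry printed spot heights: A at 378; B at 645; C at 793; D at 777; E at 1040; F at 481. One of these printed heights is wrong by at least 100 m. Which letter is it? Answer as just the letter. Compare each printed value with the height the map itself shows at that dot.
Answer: C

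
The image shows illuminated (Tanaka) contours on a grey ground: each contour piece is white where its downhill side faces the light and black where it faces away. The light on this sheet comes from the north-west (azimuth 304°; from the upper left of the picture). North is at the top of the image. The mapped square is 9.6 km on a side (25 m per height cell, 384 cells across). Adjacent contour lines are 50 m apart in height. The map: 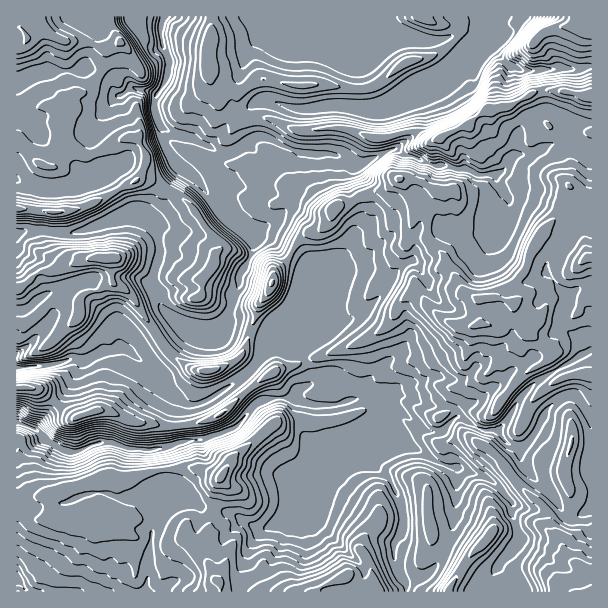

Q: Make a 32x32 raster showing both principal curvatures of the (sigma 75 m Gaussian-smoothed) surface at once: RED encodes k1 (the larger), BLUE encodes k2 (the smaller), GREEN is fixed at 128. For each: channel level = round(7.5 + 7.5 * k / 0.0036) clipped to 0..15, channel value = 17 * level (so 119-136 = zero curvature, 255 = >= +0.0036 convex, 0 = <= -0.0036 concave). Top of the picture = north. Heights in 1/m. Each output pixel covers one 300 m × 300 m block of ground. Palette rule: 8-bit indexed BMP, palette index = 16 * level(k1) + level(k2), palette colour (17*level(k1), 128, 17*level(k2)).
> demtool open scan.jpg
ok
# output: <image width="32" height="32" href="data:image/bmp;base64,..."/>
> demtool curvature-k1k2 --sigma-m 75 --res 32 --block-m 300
<image width="32" height="32" href="data:image/bmp;base64,Qk02CAAAAAAAADYEAAAoAAAAIAAAACAAAAABAAgAAAAAAAAEAAATCwAAEwsAAAABAAAAAAAAAIAAABGAAAAigAAAM4AAAESAAABVgAAAZoAAAHeAAACIgAAAmYAAAKqAAAC7gAAAzIAAAN2AAADugAAA/4AAAACAEQARgBEAIoARADOAEQBEgBEAVYARAGaAEQB3gBEAiIARAJmAEQCqgBEAu4ARAMyAEQDdgBEA7oARAP+AEQAAgCIAEYAiACKAIgAzgCIARIAiAFWAIgBmgCIAd4AiAIiAIgCZgCIAqoAiALuAIgDMgCIA3YAiAO6AIgD/gCIAAIAzABGAMwAigDMAM4AzAESAMwBVgDMAZoAzAHeAMwCIgDMAmYAzAKqAMwC7gDMAzIAzAN2AMwDugDMA/4AzAACARAARgEQAIoBEADOARABEgEQAVYBEAGaARAB3gEQAiIBEAJmARACqgEQAu4BEAMyARADdgEQA7oBEAP+ARAAAgFUAEYBVACKAVQAzgFUARIBVAFWAVQBmgFUAd4BVAIiAVQCZgFUAqoBVALuAVQDMgFUA3YBVAO6AVQD/gFUAAIBmABGAZgAigGYAM4BmAESAZgBVgGYAZoBmAHeAZgCIgGYAmYBmAKqAZgC7gGYAzIBmAN2AZgDugGYA/4BmAACAdwARgHcAIoB3ADOAdwBEgHcAVYB3AGaAdwB3gHcAiIB3AJmAdwCqgHcAu4B3AMyAdwDdgHcA7oB3AP+AdwAAgIgAEYCIACKAiAAzgIgARICIAFWAiABmgIgAd4CIAIiAiACZgIgAqoCIALuAiADMgIgA3YCIAO6AiAD/gIgAAICZABGAmQAigJkAM4CZAESAmQBVgJkAZoCZAHeAmQCIgJkAmYCZAKqAmQC7gJkAzICZAN2AmQDugJkA/4CZAACAqgARgKoAIoCqADOAqgBEgKoAVYCqAGaAqgB3gKoAiICqAJmAqgCqgKoAu4CqAMyAqgDdgKoA7oCqAP+AqgAAgLsAEYC7ACKAuwAzgLsARIC7AFWAuwBmgLsAd4C7AIiAuwCZgLsAqoC7ALuAuwDMgLsA3YC7AO6AuwD/gLsAAIDMABGAzAAigMwAM4DMAESAzABVgMwAZoDMAHeAzACIgMwAmYDMAKqAzAC7gMwAzIDMAN2AzADugMwA/4DMAACA3QARgN0AIoDdADOA3QBEgN0AVYDdAGaA3QB3gN0AiIDdAJmA3QCqgN0Au4DdAMyA3QDdgN0A7oDdAP+A3QAAgO4AEYDuACKA7gAzgO4ARIDuAFWA7gBmgO4Ad4DuAIiA7gCZgO4AqoDuALuA7gDMgO4A3YDuAO6A7gD/gO4AAID/ABGA/wAigP8AM4D/AESA/wBVgP8AZoD/AHeA/wCIgP8AmYD/AKqA/wC7gP8AzID/AN2A/wDugP8A/4D/AIOWlnWFhaaFhYWnuIWXp7fHt6emuIKVpuZ1h4Z0t5iHlYeHh4eHl4SXdranhJeXhnWXt8WFhKdy1qaElaanl6eGh4eHiIeXhJiXl5allYaGdYWlx3SEp5aE+KaCdZenhpaop5eYmJeFh6iXl5VzdXZ2dpe3p3G3p3SG+bOmx6aFl4eHh4eYmIaGloWUhaeFh3Z2hpe5gceXhIbXcaW2g3WXqKeWhoaGdnZ1pbfYp4Z3d4eGqLaCyKiDuLSS54O2loenpsbYyNfXxrbG+YVldoeHh4aVk8jJlnOSgveDhdh1pqdxcJemgYCUt6XZ93V1lneHh3aGhYKTdJfnpZWG14TYcKKkYICTlJCAgIC195eVdoeHh3d1lrXG96Oik4bHpYCT6PnG5vj35vb35oC3+7S3p6iHhoaVx5Kx1JLGc8iUldbDl+i3hnV1dHLV9XCxg4WFhZaGhpaVhoTnssWTo5P4+aR1loaGdoWUpYCy9rV0hoeHh4Z2hqeWp5PmkcW1pqCAoIOWl4Z1lfb598OS+cWmhYWGhpeXhqeUp4XGtJK2xPmmlISFdobndHNj9oSFdpbH2KeGdIeGlpaFhoa3t4W4lMe3hYZ154V1hnWlpXd3d3WGt8eFdZbIuKiWqJWVdoaXdemFZLbFgpSlk5Tlg4eHh4Z0t7WnxoSWhpeGp4SntnSFt8W294KVx9mEgvfXg4eHh5eDx7eEuMfHqJeXhJbGxqaDc9WDgqen15Zwl/qDd3d3h4WVpJbHZHW2pnW2lXSnyPf4+tiDhnanyLLE1bR1dnd2lpR0t5Z2dnTXdZXYk6SSg4WmtpSGhqfZo2J017eWhYeGuKaWhnd3dMenhJaDkqOCcIOFhnaG9nKEhoSWxth1dYeXl3aHd4eFldeGhvf29/b3lHR1hvikhIeYl4Sm6taWhoaGh6eGl4WGhqeHgoKCc4TW6LbmpIJ3h4eHl5WVptXHyMbX2aaVloaGyaaFuKiGhnSV53Jzh5eXh4eHh4ZzcdnYonCQkYOEl6enhbaGlqenp6XXkaeVlISHhoODc3STkIDjx7anmISFhYaFh3andoan6aSBg5aXlnOk+Pj39/f39dX59reWdYeYhpeHh6eXhobXgKeoh5emxsaDgpODcnODhHSF9ui2dIV0hJeYl6eXc9SQpqeYl6Zzg6WVlKWmhYZ2dXR019b31ef4g4WGhqaWtNdwp7iXldjnx9jGpaXnlXSHhnLXc5KjpZSXdJV1hobnp4CWyJd0lnV1hYV3doTo56WGhaTAtJJyg7ml2Mam6baEkpfIl4Z2d3eHh3eHh4SDlIaHdJP6tpeYl7d1hXbUcqWRhcaWdod3h4eHd3eHpce3l4eHhILixqg="/>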